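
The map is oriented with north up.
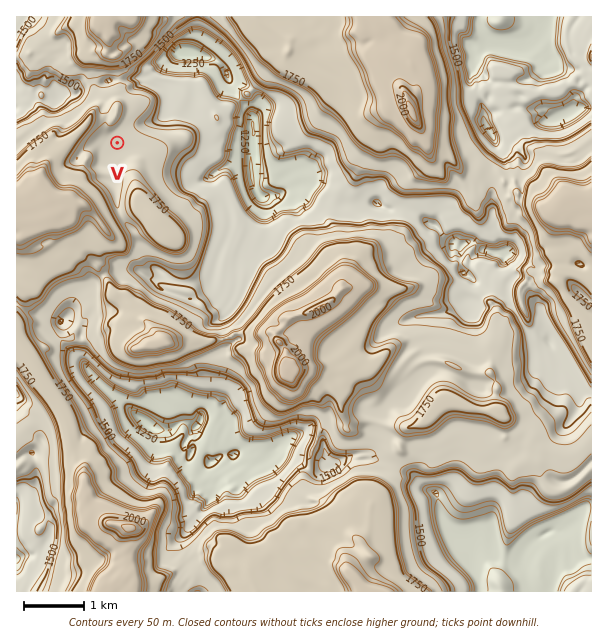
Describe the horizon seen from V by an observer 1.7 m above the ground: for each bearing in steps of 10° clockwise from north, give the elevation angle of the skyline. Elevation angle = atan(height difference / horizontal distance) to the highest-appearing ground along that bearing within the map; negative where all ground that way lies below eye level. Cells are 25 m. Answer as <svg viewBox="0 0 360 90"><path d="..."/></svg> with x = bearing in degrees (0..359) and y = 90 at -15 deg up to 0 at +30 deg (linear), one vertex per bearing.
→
<svg viewBox="0 0 360 90"><path d="M0 39l10 4 10 11 10 6 10 0 10-7 10 1 10-3 10-2 10 3 10 3 10 3 10-7 10-3 10 1 10-6 10-3 10 6 10 1 10-9 10-4 10-6 10 0 10 3 10 1 10 1 10 5 10-3 10-3 10-2 10-1 10 1 10 7 10 10 10-4 10-4"/></svg>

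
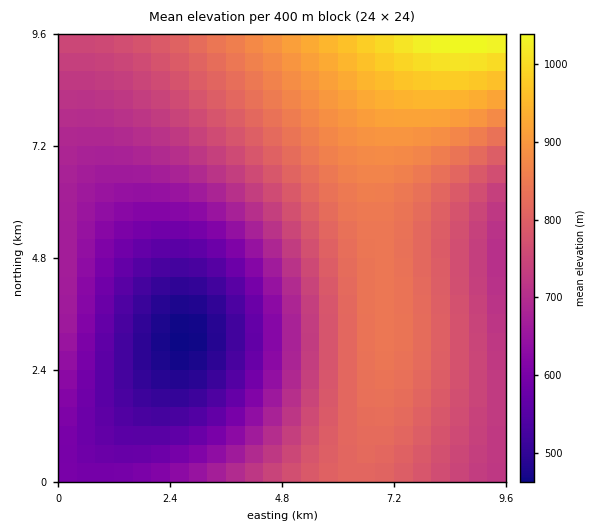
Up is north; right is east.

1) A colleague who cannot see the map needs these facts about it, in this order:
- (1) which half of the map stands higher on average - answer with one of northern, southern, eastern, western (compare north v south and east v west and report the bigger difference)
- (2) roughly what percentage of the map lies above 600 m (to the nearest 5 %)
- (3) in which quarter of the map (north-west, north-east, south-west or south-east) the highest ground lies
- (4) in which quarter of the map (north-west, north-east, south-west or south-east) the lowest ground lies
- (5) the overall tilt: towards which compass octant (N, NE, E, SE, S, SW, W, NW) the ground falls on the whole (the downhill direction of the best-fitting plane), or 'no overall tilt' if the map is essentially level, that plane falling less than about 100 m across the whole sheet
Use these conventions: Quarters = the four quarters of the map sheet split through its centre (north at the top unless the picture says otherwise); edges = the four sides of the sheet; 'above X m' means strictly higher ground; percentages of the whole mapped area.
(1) On average the eastern half of the map is the higher ground.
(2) Roughly 80 % of the ground is higher than 600 m.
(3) Look to the north-east quarter for the highest ground.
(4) The lowest point lies in the south-west quarter of the map.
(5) The general tilt is down to the south-west (the land rises towards the north-east).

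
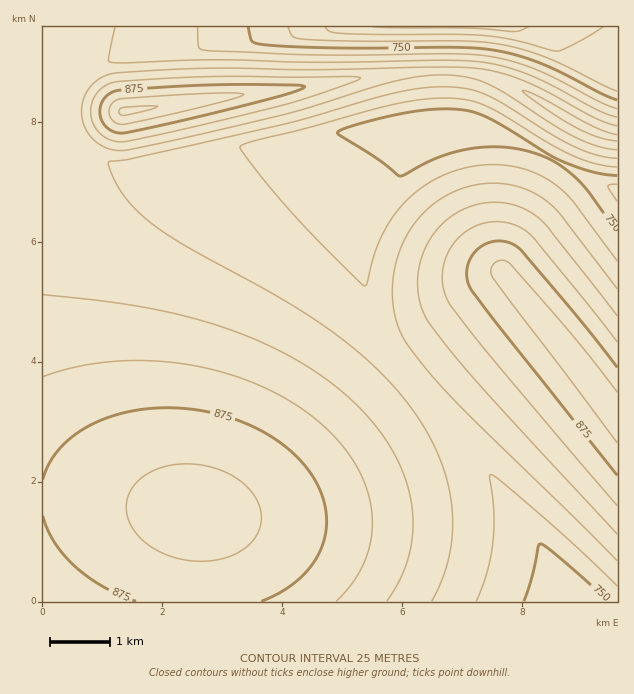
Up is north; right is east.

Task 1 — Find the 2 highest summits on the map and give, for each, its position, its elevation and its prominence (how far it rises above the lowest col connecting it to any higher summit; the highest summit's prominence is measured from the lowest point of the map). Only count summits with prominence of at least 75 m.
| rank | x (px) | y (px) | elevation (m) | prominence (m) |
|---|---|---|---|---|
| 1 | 125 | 111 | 931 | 265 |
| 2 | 196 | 513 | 908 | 103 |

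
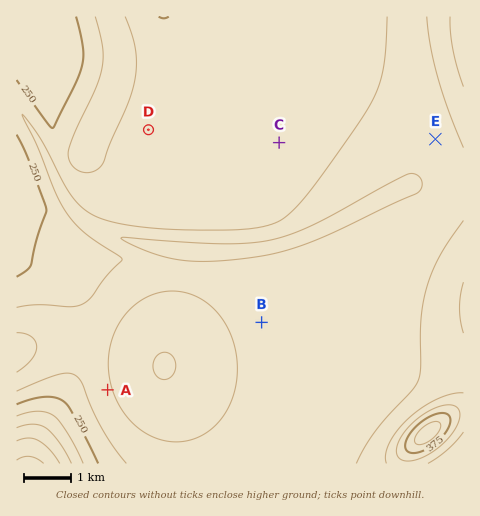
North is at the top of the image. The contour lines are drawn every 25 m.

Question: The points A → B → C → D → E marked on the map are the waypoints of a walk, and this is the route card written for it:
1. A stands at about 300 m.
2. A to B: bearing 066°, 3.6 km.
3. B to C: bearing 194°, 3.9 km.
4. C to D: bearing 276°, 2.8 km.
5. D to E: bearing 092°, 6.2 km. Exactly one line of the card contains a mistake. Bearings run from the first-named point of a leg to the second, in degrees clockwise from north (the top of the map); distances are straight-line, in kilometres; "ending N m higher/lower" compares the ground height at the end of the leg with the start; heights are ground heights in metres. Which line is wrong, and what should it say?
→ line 3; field bearing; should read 6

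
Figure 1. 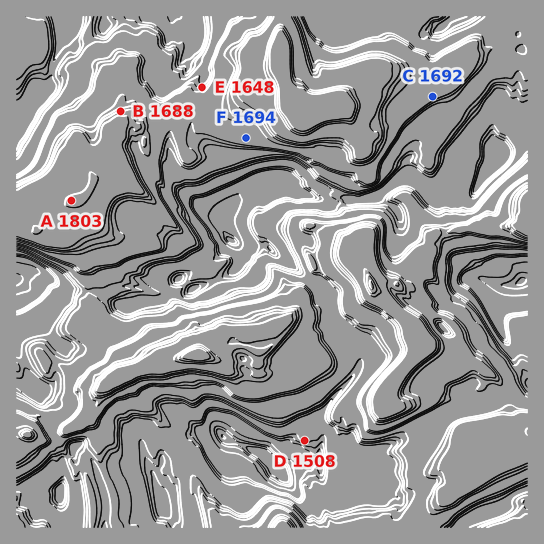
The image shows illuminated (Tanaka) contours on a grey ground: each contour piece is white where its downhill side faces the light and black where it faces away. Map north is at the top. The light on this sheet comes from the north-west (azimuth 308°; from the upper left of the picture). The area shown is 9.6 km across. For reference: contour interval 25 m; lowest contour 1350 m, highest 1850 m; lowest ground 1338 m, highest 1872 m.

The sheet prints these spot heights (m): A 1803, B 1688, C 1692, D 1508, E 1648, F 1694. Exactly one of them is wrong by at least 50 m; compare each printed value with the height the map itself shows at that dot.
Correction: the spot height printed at B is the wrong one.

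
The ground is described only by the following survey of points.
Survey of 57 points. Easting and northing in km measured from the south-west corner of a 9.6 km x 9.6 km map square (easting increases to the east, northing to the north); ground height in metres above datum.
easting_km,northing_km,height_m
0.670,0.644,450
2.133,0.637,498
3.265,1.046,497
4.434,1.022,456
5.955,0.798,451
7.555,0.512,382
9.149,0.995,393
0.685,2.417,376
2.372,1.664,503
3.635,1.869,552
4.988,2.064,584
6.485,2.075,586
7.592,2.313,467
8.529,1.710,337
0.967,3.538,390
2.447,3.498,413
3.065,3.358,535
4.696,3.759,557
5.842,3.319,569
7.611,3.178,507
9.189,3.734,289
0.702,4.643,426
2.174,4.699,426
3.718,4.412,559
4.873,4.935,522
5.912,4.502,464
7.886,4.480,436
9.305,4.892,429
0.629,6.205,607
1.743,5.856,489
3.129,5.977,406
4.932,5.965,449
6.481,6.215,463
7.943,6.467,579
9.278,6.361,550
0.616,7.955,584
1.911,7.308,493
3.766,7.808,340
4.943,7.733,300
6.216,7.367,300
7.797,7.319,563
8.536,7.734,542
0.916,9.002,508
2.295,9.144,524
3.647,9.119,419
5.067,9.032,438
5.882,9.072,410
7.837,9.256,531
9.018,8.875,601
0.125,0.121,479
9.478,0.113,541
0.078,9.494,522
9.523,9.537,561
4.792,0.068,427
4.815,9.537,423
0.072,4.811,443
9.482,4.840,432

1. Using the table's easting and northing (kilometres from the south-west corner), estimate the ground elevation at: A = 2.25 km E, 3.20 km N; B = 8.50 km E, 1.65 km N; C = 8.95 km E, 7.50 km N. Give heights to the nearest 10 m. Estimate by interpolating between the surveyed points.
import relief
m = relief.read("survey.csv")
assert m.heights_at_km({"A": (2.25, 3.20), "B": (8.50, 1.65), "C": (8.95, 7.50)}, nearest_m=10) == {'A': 410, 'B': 340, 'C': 570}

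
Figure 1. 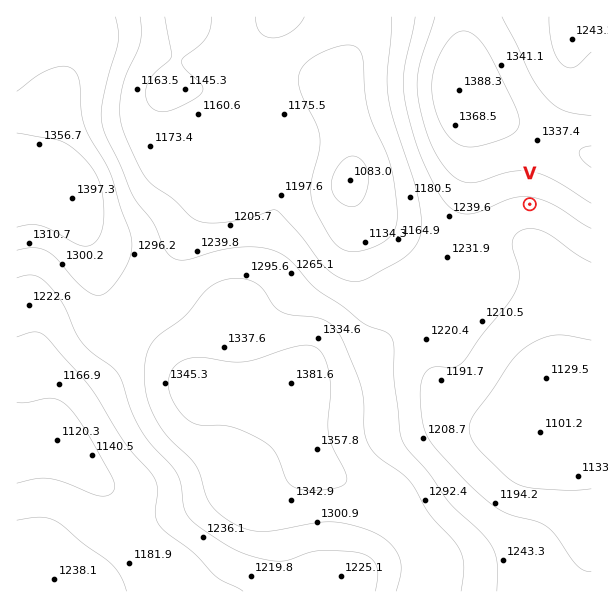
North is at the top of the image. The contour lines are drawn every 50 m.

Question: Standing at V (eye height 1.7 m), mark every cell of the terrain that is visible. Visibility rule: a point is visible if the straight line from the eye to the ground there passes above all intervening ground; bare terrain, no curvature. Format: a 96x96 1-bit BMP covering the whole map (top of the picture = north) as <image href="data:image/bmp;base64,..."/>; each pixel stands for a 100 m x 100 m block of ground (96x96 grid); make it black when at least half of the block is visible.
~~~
<image width="96" height="96" href="data:image/bmp;base64,Qk2+BAAAAAAAAD4AAAAoAAAAYAAAAGAAAAABAAEAAAAAAIAEAAATCwAAEwsAAAIAAAAAAAAA////AAAAAAAAAAAAAAAAAAAA//8AAAAAAAAAAAAA//8AAAAAAAAAAAAB//8AAAAAAAAAAAH///8AAAAAAAAAAAP///8AAAAAAAAAAAf///8AAAAAAAAAAAf///8AAAAAAAAAAA////8AAAAAAAAAAB////8AAAAAAAAAAB////8AAAAAAAAAAD////8AAAAAAAAAAH////8AAAAAAAAAAH////8AAAAAAAAAAP////8AAAAAAAAAAf////8AAAAAAAAAA/////8AAAAAAAAAD/////8AAAAAAAAAP/////8AAAAAAAAA//////8AAAAAAAAD//////8AAAAAAAAH//////8AAAAAAAAP//////8AAAAAAAAf//////8AAAAAAAAf//////8AAAAAAAAf///4D/8AAAAAAAAf//8AA/8AAAAAAAAf//gAAf8AAAAAAAAf//AAAf8AAAAAAAAf/+AAAP8AAAAAAAAf/+AAAD8AAAAAAAAf/8AAAD8AAAAAAAA//8AAAD8AAAAAAAA//4AAAD8AAAAAAAA//4AAAD8AAAAAAAB//4AAAH8AAAAAwAB//wAAAf8AAAAD8AD//wAAAf8AAAAD+AH//wAAAf8AAAAH/AH//wAAAf8AAAAD/gP//wAAAf4AAAAD/w///wAAAPwAAAAB/////wAAAPgAAAAA/////wAAAPgAAAAAf////wAAAPwAAAAAf////wAAAP4AAAAAP////gAAAP8AAAAAH///8AAAAP8AAAAAH///4AAcAP8AAAAAD///wAB/gf8AAAAAD///AAD///8AAAAAD//4AAH///8AAAAAD//gAAH///8AAAAAD/+AAAP///8AAAAAD/4AAAP///8AAAAAA/AAAAP///8AAAAAAAAAAAH///8AAAAAAAAAAAD///8AAAAAAAAAAAB///4AAAAAAAAAAAA///4AAAAAAAAAAAAf//4AAAAAAAAAAAAf//8AAAAAAAAAAAAP//8AAAAAAAAAAAAH//8AAAAAAAAAAAAH//8AAAAAAAAAAAAH//8AAAAAAAAAAAAH//8AAAAAAAAAAAAH//4AAAAAAAAAAAAH//4AAAAAAAAAAAAD//wAAAAAAAAAAAAD8HAAAAAAAAAAAAAB4AAAAAAAAAAAAAAAAAAAAAAAAAAAAAAAAAAAAAAAAAAAAAAAAAAAAAAAAAAAAAAAAAAAAAAAAAAAAAAAAAAAAAAAAAAAAAAAAAAAAAAAAAAAAAAAAAAAAAAAAAAAAAAAAAAAAAAAAAAAAAAAAAAAAAAAAAAAAAAAAAAAAAAAAAAAAAAAAAAAAAAAAAAAAAAAAAAAAAAAAAAAAAAAAAAAAAAAAAAAAAAAAAAAAAAAAAAAAAAAAAAAAAAAAAAAAAAAAAAAAAAAAAAAAAAAAAAAAAAAAAAAAAAAAAAAAAAAAAAAAAAAAAAAAAAAAAAAAAAAAAAAAAAAAAAAAAAAAAAAAAAAAAAAAAAAAAAAAAAAAAAAAAAAAAAAAAAAAAAAAAAAAAAAAAAAAAAAAAAAAAA="/>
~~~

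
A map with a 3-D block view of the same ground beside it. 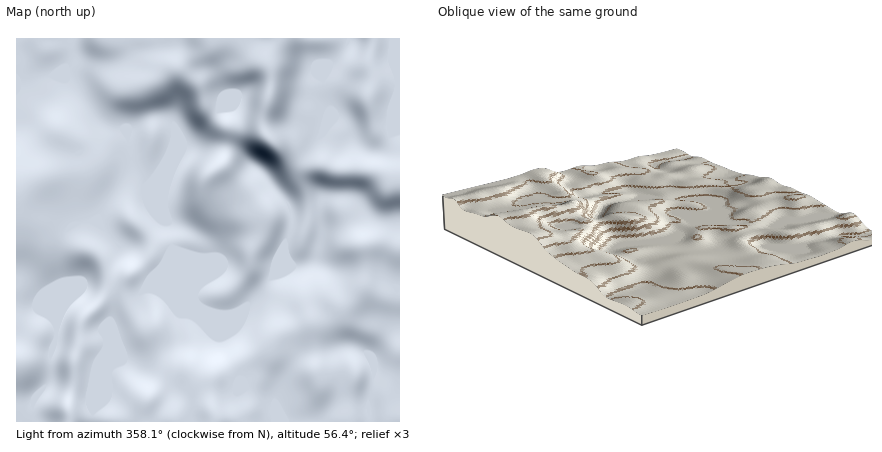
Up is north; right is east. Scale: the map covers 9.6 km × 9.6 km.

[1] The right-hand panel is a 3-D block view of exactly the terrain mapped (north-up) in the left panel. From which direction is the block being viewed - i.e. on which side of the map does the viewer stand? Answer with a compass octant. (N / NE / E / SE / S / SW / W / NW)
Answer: NW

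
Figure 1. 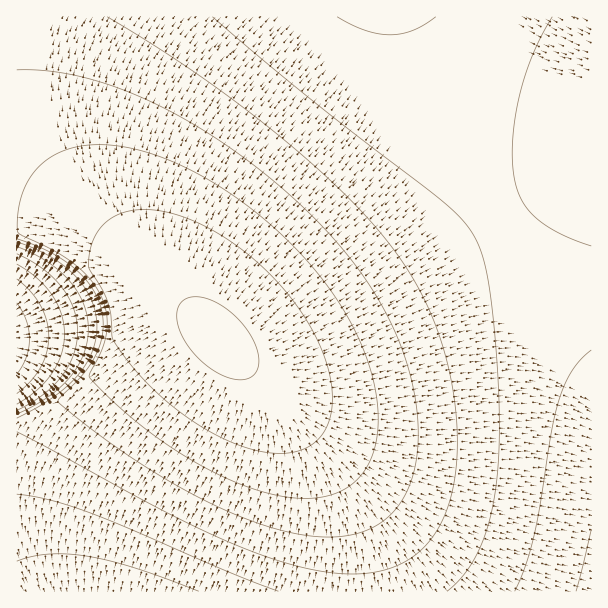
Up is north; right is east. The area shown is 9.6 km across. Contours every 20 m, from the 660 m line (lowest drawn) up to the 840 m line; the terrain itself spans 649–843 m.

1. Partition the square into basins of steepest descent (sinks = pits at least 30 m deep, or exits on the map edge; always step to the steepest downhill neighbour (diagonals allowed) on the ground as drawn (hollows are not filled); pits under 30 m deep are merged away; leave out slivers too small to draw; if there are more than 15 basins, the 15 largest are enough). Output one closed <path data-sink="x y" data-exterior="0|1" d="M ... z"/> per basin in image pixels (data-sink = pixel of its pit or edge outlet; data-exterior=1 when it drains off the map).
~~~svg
<path data-sink="591 591" data-exterior="1" d="M591 16l-575 1 0 208 31 3 33 7 19 7 30 17 41 31 83 84 47 52 32 48 17 35 7 22 6 30 3 31 227-1z"/><path data-sink="90 591" data-exterior="1" d="M197 324l-21 1-30 13-27 18-54 44-24 14-25 9 1 169 347-1-2-30-6-30-12-33-16-31-28-41-26-30-67-68z"/><path data-sink="17 339" data-exterior="1" d="M35 226l-19 1 1 195 24-8 24-14 54-44 27-18 21-10 15-4 23 2-46-44-45-32-34-15z"/>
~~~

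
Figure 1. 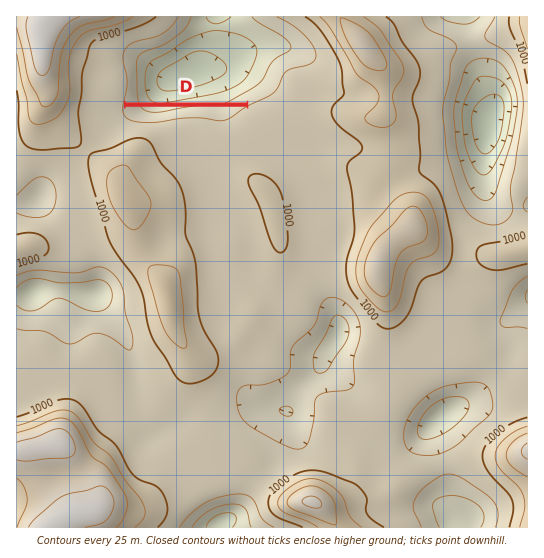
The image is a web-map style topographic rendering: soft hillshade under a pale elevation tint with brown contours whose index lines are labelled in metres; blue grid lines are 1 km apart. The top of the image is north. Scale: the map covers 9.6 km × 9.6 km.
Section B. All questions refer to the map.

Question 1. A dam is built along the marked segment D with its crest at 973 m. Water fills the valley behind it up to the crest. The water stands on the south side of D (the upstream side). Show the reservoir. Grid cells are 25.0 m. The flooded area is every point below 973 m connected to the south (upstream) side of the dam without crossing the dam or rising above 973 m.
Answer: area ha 45.9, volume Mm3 5.29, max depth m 37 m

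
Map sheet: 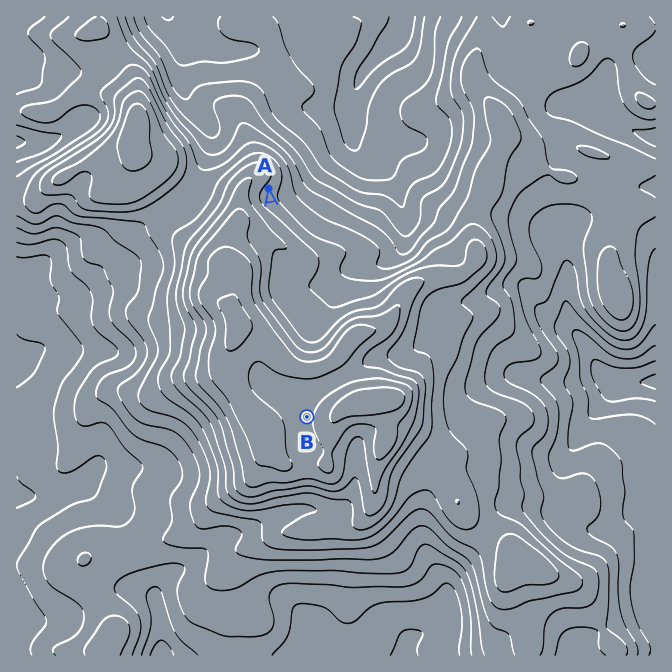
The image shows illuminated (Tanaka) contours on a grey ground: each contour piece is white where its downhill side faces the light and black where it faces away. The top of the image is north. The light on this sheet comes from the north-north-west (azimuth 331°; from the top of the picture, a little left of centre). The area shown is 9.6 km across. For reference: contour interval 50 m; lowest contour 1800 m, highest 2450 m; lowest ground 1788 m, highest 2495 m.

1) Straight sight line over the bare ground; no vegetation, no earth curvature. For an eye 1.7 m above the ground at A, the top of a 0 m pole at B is out of sight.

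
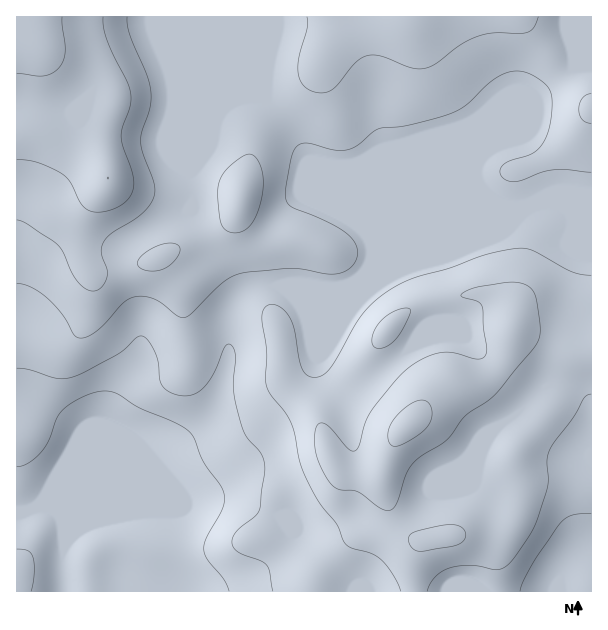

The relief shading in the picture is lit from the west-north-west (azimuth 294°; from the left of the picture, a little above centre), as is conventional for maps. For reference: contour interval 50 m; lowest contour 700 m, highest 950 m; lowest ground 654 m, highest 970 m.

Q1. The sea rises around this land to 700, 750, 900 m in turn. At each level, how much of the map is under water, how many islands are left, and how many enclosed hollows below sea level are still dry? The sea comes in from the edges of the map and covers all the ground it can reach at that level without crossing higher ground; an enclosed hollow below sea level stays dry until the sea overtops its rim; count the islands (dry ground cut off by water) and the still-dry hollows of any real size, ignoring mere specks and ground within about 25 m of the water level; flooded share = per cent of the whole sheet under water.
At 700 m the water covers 10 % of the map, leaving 0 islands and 0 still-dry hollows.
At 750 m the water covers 17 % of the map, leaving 0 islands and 0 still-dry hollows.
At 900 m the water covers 94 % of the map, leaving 0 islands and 0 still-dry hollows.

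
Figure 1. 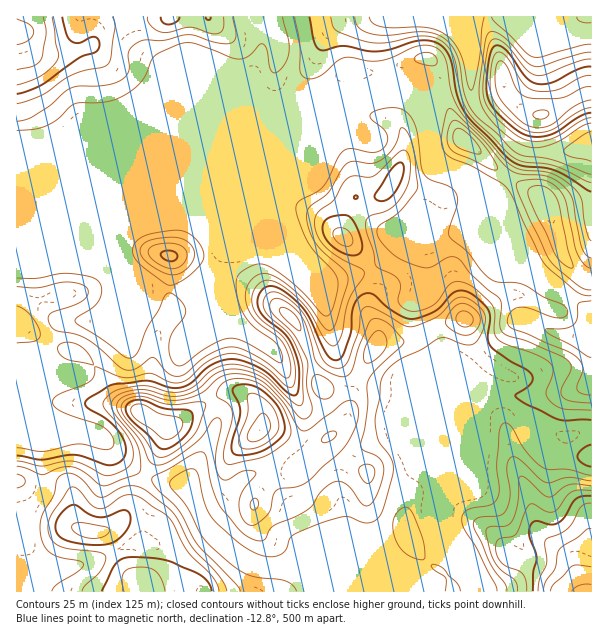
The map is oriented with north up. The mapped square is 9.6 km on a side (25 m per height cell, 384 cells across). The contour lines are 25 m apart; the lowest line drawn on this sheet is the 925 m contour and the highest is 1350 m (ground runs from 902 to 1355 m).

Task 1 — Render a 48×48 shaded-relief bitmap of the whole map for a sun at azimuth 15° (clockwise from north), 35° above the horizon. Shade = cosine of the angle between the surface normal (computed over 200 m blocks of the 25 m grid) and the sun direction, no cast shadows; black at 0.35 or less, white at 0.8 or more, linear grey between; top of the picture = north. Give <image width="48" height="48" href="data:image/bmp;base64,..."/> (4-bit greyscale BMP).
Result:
<image width="48" height="48" href="data:image/bmp;base64,Qk32BAAAAAAAAHYAAAAoAAAAMAAAADAAAAABAAQAAAAAAIAEAAATCwAAEwsAABAAAAAAAAAAAAAAABEREQAiIiIAMzMzAERERABVVVUAZmZmAHd3dwCIiIgAmZmZAKqqqgC7u7sAzMzMAN3d3QDu7u4A////AIiIiZh3iJiKu6mZmHd3d3d3d4h1NFaZmYiIiIiImZiby6mIiHd3d3d3eJh0JFeImYh2Zmeaqpmsyod3d3d3d3d3iZhSNXd4mYdkMzV5mYm8qHVWd3d3d3dnmIZEeHZ5mXdUREVnd4q6hlRXd3d3d3d4mHVHqXeamHdmeJmHeJuodURmZmZ3dneJh3Z6qXmqmHeJmruYiruXZVZmZmZmZniYh3iqmIqpiHeJmruqq8uHVneHdnd2VniIh4mZh4qpq3iIm7u7u6l2VnmHZWdmZniIiIiIdpqqzaqavLu7l2Z2VWeHZmZmZ3iIiId3Z6urzdzM3MupZDRWZURWd3ZniZiId3d3eLqqu8u7y6qGQyNFZjIleHZnmqmId3d3eamIiJiJmZhSE0NFd1Q0aId3iZiId3d3iZh3d3d3d2UQBGZmd3d2iqmHeIiIiHd3iYiIiHd3ZkIAWbuXZniau5iYiIh4iIh4iYiaqoh3dmVpzu7JZVet63aJmHd3eIiImImrvIeIiZm+///bhnrf+VaJmIh3d3iId3iZq3eIiJrO7t3Lqs7/xlmqh3d3d3d2Z4h3eHd3d4q8u7u7ze/+lHvKdlZ3d3dniZmIiXd3eJu6mZmbze7aQny5dlVWZ3Z5qqq7umeImrupiIiJvMuVApuoiHd2ZlVpu7zLuWeau7qIiHd4mZcwBLyXeZqpdURpu7uYeJmYiIiHiId3eHQAKtyXebzLqGeJmYZVeJl2ZmeHiIiId2MkruuHisu7upvLhmZ4hqmHd3eHd4iHd2V7/8l3mqmJmb3bl3mpUrqqqpiHdmZ3d3i+/JdniZiIiKzLqqqFM6qru6iHUyNXd4m9yXZFaJmYiJq6mZdCWYiJmYh2M0VniJmqh2MiWJqpmZqpiHU0m3d4h3d3eKqpmIiYd0ETaaqZmaqYd2RHq3d3d3d4rMy5iHiHdjNXmZiIiJmHd1Roqnd3d3d4mqqod3d3dVaamGZ3d4h3d0RpqXd3d3d3iIiHd3d3dnmphkVndnh3dUV5mXd3d3d3d3d3d3d3eKqYdlVmZ4iHdFeaqnd3d3d3d3d3d3d3iZqYmIZnmqh2VYrMy3d3d3d3d3d3d3d3eIiJqph5qpdTat7+3Hd3d3d3d3d3d3d3d3iJqqqZl1Mmvu7ty3d3d3d3d3d3d3d3d3eKqqqphSJs7KmZmWZnd3d3d3d3d3d3d3eJmIiphUjfxSEkZ0VWd3d3d3d3d3d3d3eIdmeZd578QAASNFVWZmZ3d3d3d3d3d3d3d3mpeL/VAUVUIVVWZVVmd3d3d3d3d3d3iZqoeM2BJpqoU0RVVVVWZ3d3d3d2d4d3eImIeLtjWLzKl0RFVVVmZ3d3d3dmeIh2d3d3aKplesy7qmVVVVZ3d3d3dmZneJmIiIh2aKp2nNy7u2Z3dmeIdmZmVFZ3eJmau6qYm8p3zcu7vGeJiHiHZURDNGd3iJmrvMzM3thp3amaq3iJmIh3ZDMyRoh3mYmau8ze/qd62oeIiIiZiJh3ZDMzWJh4mYiZq7ze64d6uHd3Zg=="/>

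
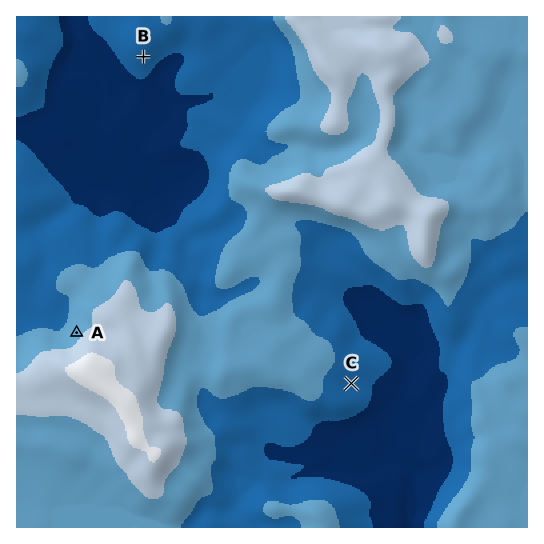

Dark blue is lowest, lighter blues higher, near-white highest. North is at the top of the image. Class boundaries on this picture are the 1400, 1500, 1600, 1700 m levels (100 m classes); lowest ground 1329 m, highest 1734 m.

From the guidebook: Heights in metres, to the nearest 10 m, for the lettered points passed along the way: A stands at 1560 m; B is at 1460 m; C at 1440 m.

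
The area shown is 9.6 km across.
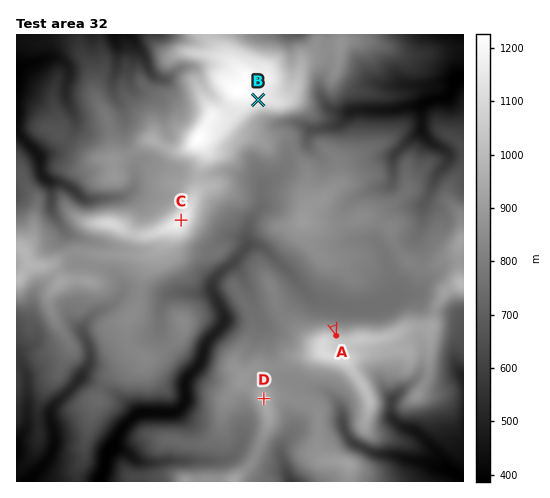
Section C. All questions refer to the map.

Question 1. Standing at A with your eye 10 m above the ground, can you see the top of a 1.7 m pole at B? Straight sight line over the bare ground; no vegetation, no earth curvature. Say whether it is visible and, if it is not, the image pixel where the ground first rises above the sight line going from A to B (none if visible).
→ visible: true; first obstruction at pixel None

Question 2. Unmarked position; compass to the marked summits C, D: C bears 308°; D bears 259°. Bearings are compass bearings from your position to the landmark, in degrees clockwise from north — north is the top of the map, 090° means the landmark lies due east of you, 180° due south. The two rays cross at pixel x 381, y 376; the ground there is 815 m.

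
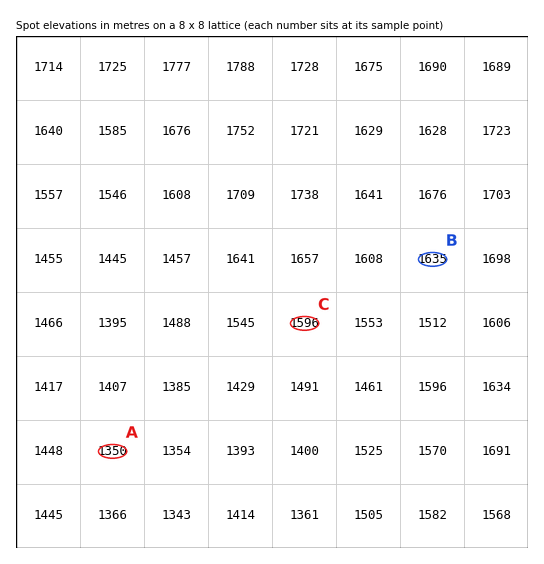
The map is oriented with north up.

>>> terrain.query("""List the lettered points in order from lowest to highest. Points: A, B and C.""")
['A', 'C', 'B']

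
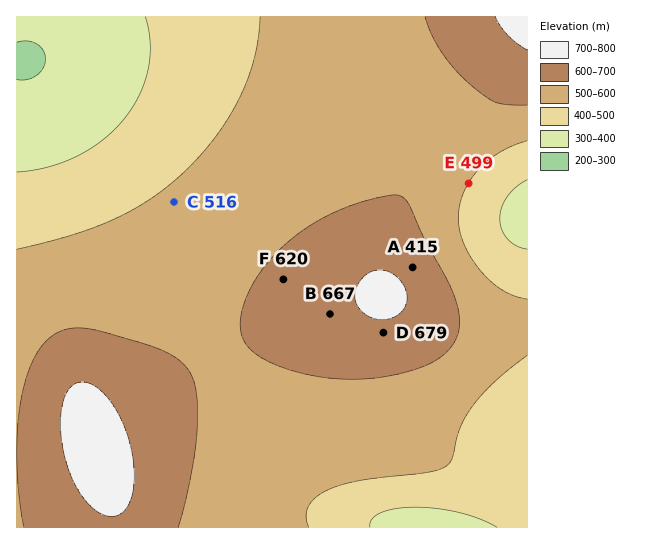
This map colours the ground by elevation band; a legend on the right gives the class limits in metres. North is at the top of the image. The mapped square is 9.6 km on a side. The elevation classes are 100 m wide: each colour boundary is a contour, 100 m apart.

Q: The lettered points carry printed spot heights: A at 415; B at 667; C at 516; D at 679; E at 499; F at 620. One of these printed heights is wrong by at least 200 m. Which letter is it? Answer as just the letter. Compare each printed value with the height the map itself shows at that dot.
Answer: A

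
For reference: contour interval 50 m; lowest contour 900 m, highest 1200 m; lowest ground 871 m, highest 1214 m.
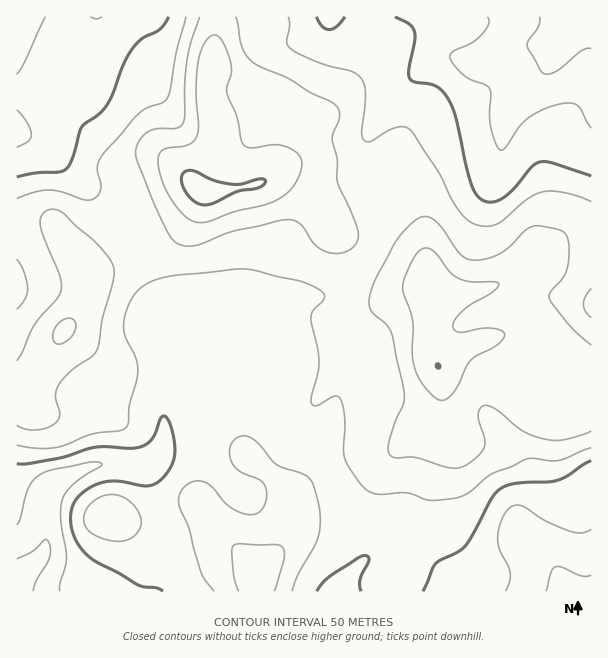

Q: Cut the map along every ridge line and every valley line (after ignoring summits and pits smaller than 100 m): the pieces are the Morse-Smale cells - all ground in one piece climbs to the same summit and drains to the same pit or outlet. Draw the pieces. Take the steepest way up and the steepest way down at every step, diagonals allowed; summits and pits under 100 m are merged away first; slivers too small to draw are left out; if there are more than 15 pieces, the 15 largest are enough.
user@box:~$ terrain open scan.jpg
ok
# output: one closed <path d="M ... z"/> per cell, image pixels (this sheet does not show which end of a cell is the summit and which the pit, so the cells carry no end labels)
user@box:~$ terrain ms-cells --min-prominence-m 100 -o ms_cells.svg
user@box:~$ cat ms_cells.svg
<path d="M276 176l-30 11-33 6-10-1-17 30-13 13-47 24-34 13-7 6 1 15-8 21-18 22-12 24-18 27-6 4-8 1 1 200 241-1 1-21 23-24 7-15 3-28 4-11 30-22-9-14-6-5-17-5-11-9-11-23-4-36-11-6-17-21 25-1-1-39 5-5 22-10 32 0 12-4 10-8 23-23 10-16-42-13-22-32-21-16z"/><path d="M591 16l-22 0-7 20-5 7-8 3-31 0-29 14-12 2-22-6-12 0-12 6-43 40-16 26-5 15 3 21 16 37-1 18-7 24 39 21 10 8 3 6 4 12 0 10-4 14-2 18 4 19 6 14 36-22 17-3 8 8 15 30 18 15 7 11 13 5 29 3 11-1z"/><path d="M216 16l-200 1 1 374 7 0 6-4 18-27 12-24 18-22 8-21-1-15 7-6 34-13 42-21 18-16 8-13 8-15-6-8 0-7 20-39 0-18-6-18-2-21 6-24z"/><path d="M491 340l-17 3-19 11-17 12 2 6 2 41 4 12 0 3-15 8-24 6-18 10-44 8-15 8-2 5 10 18 8 24 15 27 4 18 6-4 16-4 29 0 21 13 25 27 129 0 1-179-40-4-13-5-7-11-18-15-15-30z"/><path d="M567 16l-349 0-4 23 0 20-6 24 2 21 6 18 0 18-10 21-8 13-2 12 8 7 9 0 45-9 15-8 9 2 32 22 22 32 41 12 8-25 1-18-12-24-4-13-3-21 5-15 16-26 28-28 15-12 12-6 12 0 22 6 12-2 29-14 36-2 5-3 7-14z"/><path d="M378 244l-10 17-23 23-10 8-12 4-32 0-22 10-5 5 1 39-25 1 17 21 11 6 4 36 11 23 11 9 17 5 6 5 10 14 18-10 44-8 18-10 24-6 15-8-4-15-2-41-8-21-4-19 6-42-7-18-5-6z"/><path d="M327 470l-13 8-18 14-4 11-3 28-7 15-24 27 0 19 204-1-25-26-21-13-29 0-16 4-6 4-4-18-15-27-8-24z"/>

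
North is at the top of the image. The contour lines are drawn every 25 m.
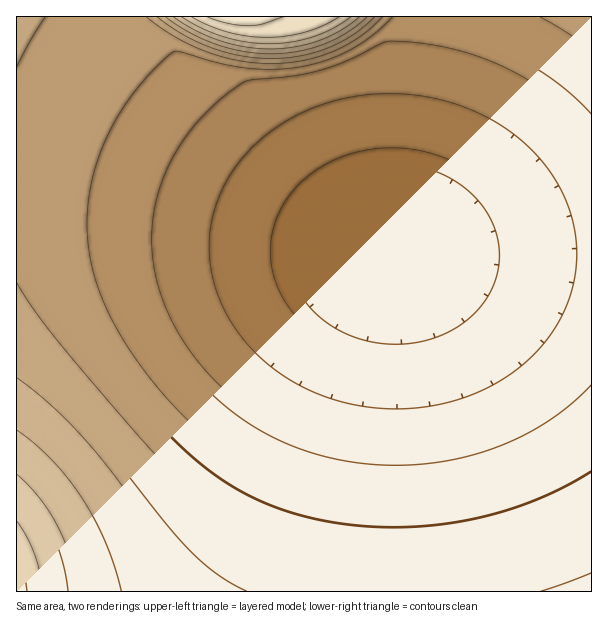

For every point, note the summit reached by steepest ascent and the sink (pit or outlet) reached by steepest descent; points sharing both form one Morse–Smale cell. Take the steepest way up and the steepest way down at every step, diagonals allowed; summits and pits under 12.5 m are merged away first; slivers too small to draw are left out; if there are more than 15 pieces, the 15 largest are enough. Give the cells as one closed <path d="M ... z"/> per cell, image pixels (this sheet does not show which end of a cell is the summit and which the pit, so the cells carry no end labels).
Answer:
<path d="M132 16l-116 1 0 574 575 1 1-338-202 0-25-12-39-26-57-50-57-56-56-62-18-21z"/><path d="M591 16l-182 1-11 150-3 87 197-2z"/><path d="M408 16l-274 0-1 4 11 15 68 75 76 74 65 51 33 18 7 1 3-9 7-150 6-65z"/>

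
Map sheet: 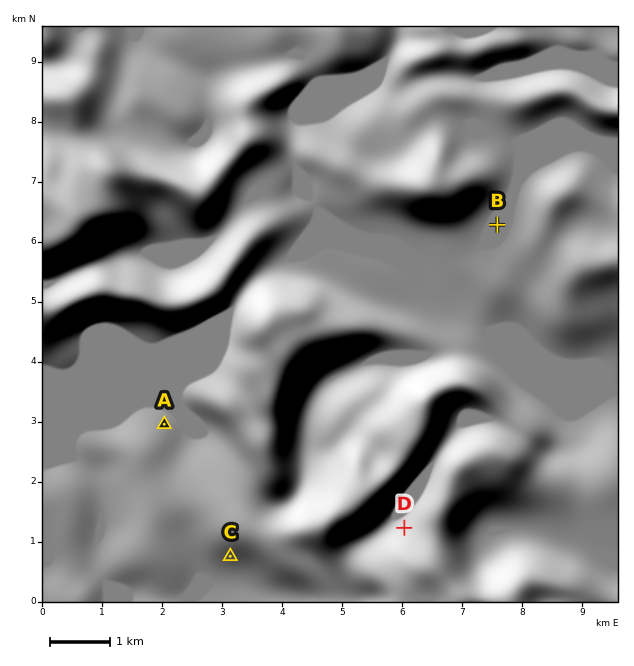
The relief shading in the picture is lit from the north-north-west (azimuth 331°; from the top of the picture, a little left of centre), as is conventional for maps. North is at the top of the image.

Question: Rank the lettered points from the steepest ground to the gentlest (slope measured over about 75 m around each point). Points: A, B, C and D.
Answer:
D C A B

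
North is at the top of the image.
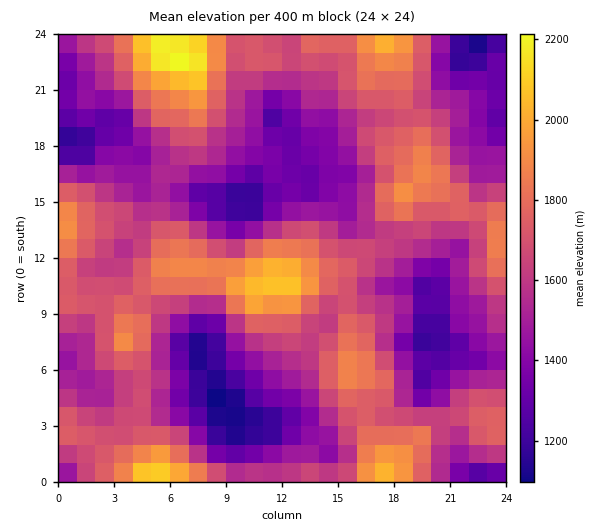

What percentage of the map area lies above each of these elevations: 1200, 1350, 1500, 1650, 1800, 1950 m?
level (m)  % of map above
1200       96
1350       85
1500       65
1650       42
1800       17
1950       5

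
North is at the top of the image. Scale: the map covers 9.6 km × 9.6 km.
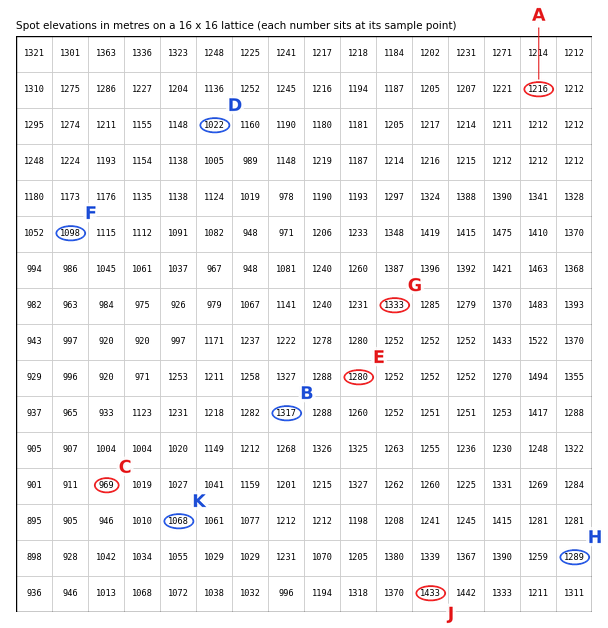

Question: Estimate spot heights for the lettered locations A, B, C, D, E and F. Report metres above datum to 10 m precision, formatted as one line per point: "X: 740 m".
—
A: 1220 m
B: 1320 m
C: 970 m
D: 1020 m
E: 1280 m
F: 1100 m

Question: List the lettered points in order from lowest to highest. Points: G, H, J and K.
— K H G J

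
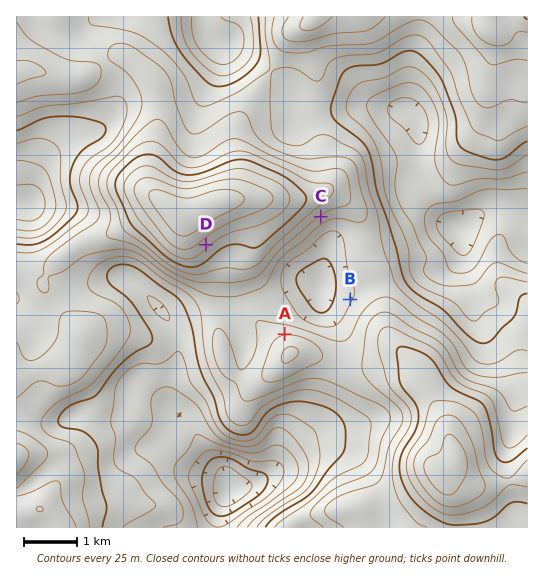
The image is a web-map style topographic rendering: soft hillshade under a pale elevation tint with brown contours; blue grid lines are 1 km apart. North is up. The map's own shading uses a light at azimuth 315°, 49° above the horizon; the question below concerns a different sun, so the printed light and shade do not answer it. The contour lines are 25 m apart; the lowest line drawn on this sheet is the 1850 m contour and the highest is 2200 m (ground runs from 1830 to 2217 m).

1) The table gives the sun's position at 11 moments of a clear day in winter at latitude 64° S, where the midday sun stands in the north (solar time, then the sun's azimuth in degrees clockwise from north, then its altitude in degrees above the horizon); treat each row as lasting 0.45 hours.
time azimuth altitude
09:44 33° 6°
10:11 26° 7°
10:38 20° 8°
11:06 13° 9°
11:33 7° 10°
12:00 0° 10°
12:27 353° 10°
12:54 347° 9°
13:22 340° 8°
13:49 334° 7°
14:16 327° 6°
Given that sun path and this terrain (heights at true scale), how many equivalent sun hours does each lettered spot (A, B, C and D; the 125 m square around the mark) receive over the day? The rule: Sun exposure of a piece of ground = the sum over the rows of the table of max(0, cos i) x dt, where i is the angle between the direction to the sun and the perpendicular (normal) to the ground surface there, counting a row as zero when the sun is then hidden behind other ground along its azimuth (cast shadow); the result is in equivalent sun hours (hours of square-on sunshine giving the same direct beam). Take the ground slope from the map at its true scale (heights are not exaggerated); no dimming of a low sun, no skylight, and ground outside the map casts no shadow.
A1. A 1.3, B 0.8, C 0.1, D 0.2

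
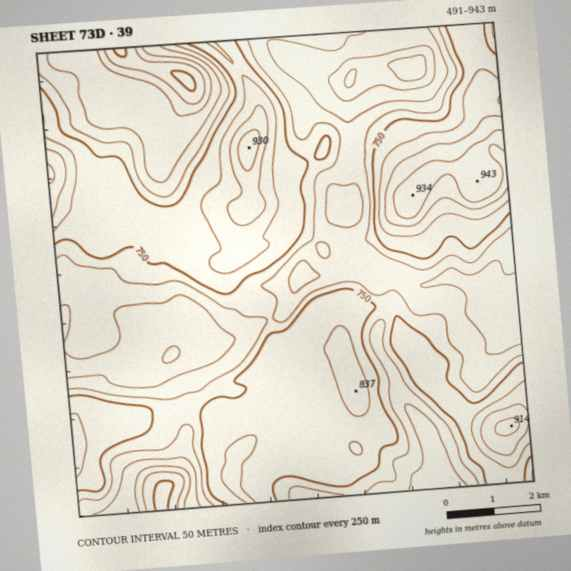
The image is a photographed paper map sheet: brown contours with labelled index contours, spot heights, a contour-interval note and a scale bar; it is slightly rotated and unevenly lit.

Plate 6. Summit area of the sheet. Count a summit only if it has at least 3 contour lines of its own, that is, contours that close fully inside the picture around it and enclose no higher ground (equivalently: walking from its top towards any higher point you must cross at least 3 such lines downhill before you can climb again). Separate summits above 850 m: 1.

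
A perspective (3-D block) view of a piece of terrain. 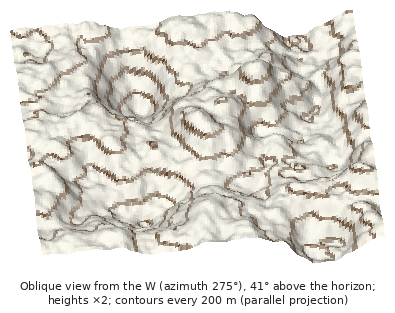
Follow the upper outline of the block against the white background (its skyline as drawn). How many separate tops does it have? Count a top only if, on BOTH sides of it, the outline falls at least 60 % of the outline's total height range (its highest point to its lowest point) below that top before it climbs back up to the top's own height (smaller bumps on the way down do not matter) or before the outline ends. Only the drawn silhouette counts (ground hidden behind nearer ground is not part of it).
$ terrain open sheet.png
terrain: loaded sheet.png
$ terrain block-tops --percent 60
0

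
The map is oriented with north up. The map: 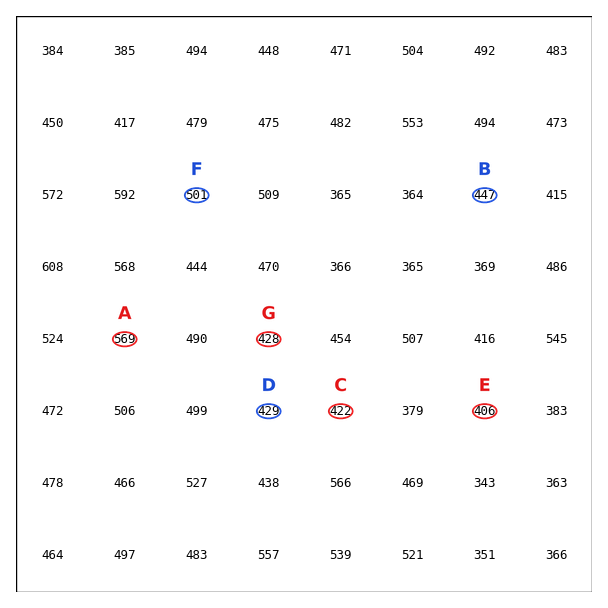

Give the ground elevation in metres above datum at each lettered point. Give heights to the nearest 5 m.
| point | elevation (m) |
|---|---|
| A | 570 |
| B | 445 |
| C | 420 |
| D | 430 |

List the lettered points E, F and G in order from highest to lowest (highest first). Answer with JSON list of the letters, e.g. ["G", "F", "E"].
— ["F", "G", "E"]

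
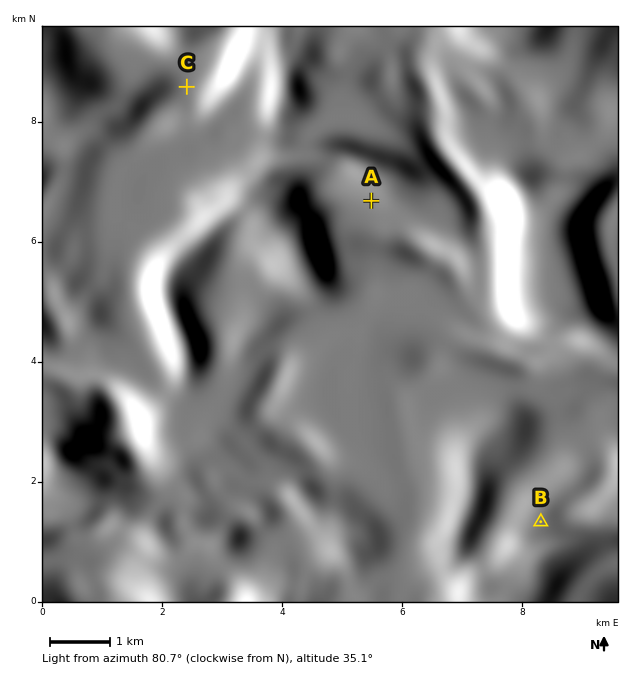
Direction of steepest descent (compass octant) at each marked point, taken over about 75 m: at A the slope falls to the N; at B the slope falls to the S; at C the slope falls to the S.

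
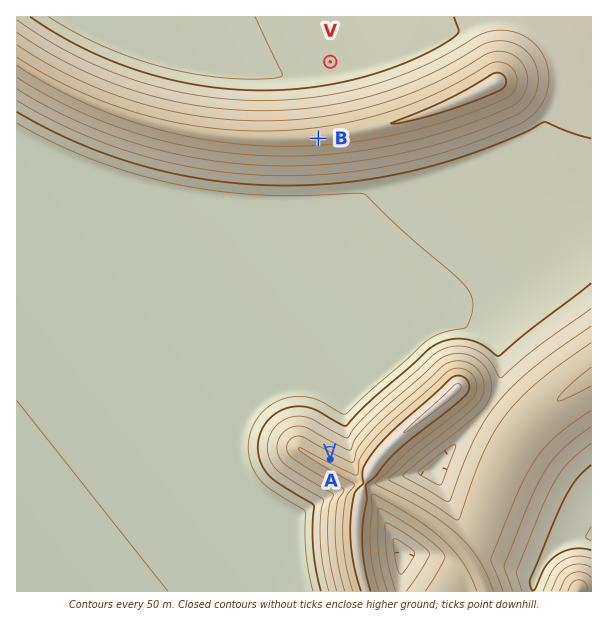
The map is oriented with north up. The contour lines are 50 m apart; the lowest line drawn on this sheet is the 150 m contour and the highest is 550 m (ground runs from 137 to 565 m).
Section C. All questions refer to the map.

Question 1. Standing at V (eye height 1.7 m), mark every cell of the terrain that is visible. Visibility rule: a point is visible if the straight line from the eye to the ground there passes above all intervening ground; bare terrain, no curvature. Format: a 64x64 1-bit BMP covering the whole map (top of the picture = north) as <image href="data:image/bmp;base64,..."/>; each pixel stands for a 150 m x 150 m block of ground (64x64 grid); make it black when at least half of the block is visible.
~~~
<image width="64" height="64" href="data:image/bmp;base64,Qk0+AgAAAAAAAD4AAAAoAAAAQAAAAEAAAAABAAEAAAAAAAACAAATCwAAEwsAAAIAAAAAAAAA////AAAAAAAAAAAAAAAAAAAAAAAAAAAAAAAAAAAAAAAAAAAAAAAAAAAAAAAAAAAAAAAAAAAAAAAAAAAAAAAAAAAAAAAAAAAAAAAAAAAAAAAAAAAAAAAAAAAAAAAAAAAAAAAAAAAAAAAAAAAAAAAAAAAAAAAAAAAAAAAAAAAAAAAAAAAAAAAAAAAAAAAAAAAAAAAAAAAAAAAAAAAAAAAAAAAAAAAAAAAAAAAAAAAAAAAAAAAAAAAAAAAAAAAAAAAAAAAAAAAAAAAAAAAAAAAAAAAAAAAAAAAAAAAAAAAAAAAAAAAAAAAAAAAAAAAAAAAAAAAAAAAAAAAAAAAAAAAAAAAAAAAAAAAAAAAAAAAAAAAAAAAAAAAAAAAAAAAAAAAAAAAAAAAAAAAAAAAAAAAAAAAAAAAAAAAAAAAAAAAAAAAAAAAAAAAAAAAAAAAAAAAAAAAAAAAAAAAAAAAAAAAAAAAAAAAAAAAAAAAAAAAAAAAAAAAAAAAAAAAAAAAAAAAAAAAAAAAAAAAAAAAAAAAAAAAAAAAAAAAAAAAAAAAAAAAAAB///AAAAAAD////4AAAAB/////8AAAAf/////+AAAP//////+AAD///////+AAf///////4AH////////gA////////+AD////////4AP////////AA////////8AD////////4AA=="/>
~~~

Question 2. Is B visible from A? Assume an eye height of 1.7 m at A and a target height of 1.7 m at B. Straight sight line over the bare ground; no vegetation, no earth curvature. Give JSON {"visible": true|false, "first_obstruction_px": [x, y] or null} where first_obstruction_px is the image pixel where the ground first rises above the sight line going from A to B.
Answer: {"visible": true, "first_obstruction_px": null}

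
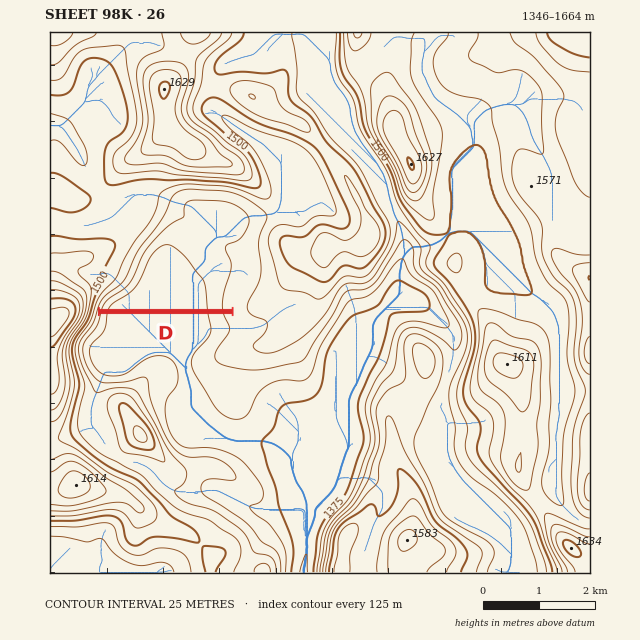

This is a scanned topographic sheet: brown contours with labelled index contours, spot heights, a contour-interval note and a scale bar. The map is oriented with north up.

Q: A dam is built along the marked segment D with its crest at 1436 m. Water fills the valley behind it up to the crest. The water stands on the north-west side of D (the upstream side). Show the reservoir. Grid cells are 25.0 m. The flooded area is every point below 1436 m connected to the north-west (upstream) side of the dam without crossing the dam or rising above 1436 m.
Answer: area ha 373.6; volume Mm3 85.23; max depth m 40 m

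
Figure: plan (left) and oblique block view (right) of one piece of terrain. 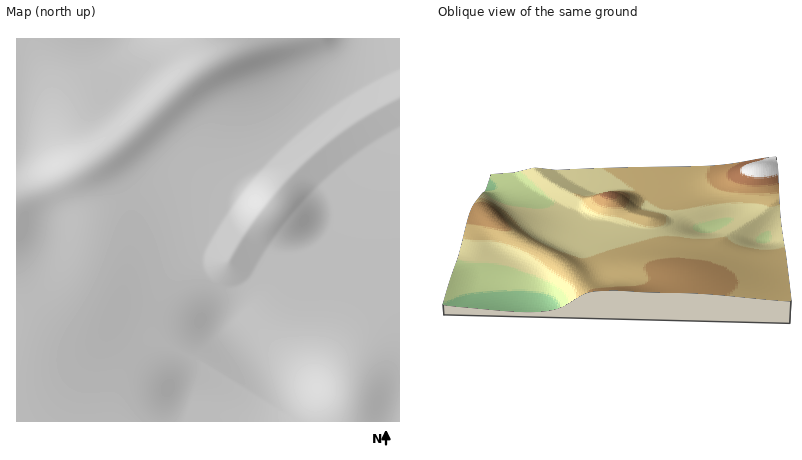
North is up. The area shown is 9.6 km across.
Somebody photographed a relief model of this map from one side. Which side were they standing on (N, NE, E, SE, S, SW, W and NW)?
W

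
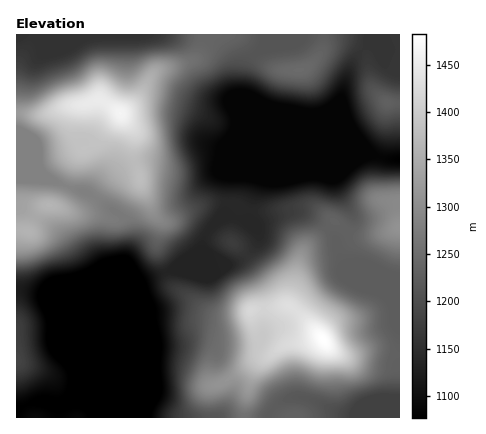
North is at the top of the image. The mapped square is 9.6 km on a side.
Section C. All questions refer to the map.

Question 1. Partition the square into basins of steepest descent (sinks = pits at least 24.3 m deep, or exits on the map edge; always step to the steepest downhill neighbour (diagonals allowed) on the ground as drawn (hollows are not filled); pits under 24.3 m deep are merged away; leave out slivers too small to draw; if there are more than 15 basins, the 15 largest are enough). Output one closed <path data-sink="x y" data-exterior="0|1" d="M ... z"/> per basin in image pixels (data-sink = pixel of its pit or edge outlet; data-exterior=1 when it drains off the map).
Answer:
<path data-sink="16 410" data-exterior="1" d="M100 100l-36 7-22 8-26-1 0 304 228 0 6-36 7-16 29-21 36-7-33-32 0-6 14-48 31-30-12-10-12-5-58 4-24-8-24 1-34 17-10-1-7-8-12-26-8-32 1-20-2-6-12-16z"/><path data-sink="400 160" data-exterior="1" d="M232 34l-28 0-5 20-5 6-38 11-6 7-12 20-17 16 13 20 0 26 6 16 1 10 12 26 9 9 8 0 16-9 24-9 18 0 24 8 58-4 12 5 32 24 16 0 28-8 2-124-12-1-14-13-4-8-2-22-4-10-12-7-16-2-8 2-12 17-12 9-26 1-12-6-22-24z"/><path data-sink="400 418" data-exterior="1" d="M334 221l-31 31-14 48 0 6 33 32-36 7-29 21-10 28-3 24 156 0 0-190-30 8-16 0z"/><path data-sink="16 34" data-exterior="1" d="M204 34l-188 0 0 78 26 3 22-8 36-7 22 13 16-15 12-20 6-7 38-11 7-12z"/>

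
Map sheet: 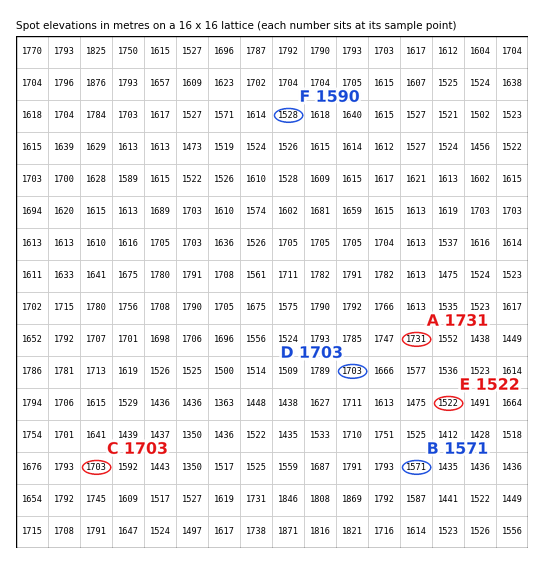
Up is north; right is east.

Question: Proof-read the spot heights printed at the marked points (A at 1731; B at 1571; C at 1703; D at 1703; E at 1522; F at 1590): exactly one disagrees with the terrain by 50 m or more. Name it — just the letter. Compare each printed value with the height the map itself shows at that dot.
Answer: F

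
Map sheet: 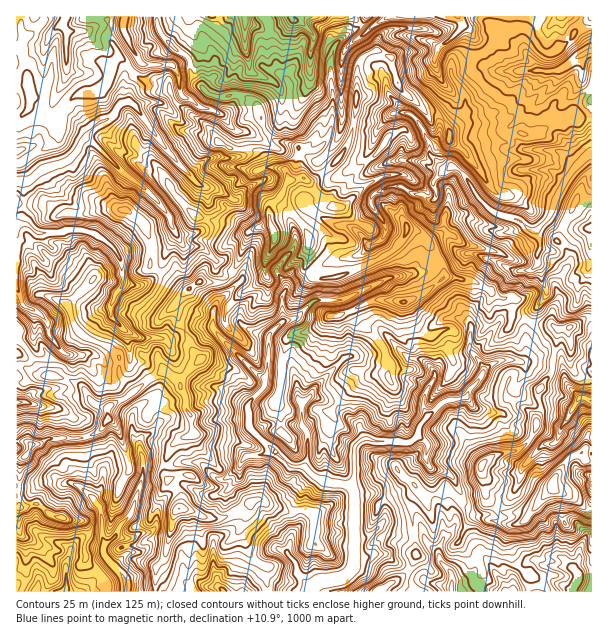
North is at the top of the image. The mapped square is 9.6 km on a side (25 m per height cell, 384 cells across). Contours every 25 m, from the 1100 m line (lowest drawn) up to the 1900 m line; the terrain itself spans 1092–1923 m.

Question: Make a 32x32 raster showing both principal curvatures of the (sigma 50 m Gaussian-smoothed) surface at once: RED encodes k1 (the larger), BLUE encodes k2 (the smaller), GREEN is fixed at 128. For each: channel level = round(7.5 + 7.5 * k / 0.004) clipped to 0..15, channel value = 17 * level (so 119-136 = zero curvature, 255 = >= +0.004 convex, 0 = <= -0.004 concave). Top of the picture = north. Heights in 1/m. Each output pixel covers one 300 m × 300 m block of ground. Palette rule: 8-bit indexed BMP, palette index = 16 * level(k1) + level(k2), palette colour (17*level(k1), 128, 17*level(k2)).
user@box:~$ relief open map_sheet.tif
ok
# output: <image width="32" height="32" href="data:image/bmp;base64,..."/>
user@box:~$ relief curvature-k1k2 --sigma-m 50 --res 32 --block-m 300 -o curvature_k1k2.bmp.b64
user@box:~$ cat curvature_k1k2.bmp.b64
<image width="32" height="32" href="data:image/bmp;base64,Qk02CAAAAAAAADYEAAAoAAAAIAAAACAAAAABAAgAAAAAAAAEAAATCwAAEwsAAAABAAAAAAAAAIAAABGAAAAigAAAM4AAAESAAABVgAAAZoAAAHeAAACIgAAAmYAAAKqAAAC7gAAAzIAAAN2AAADugAAA/4AAAACAEQARgBEAIoARADOAEQBEgBEAVYARAGaAEQB3gBEAiIARAJmAEQCqgBEAu4ARAMyAEQDdgBEA7oARAP+AEQAAgCIAEYAiACKAIgAzgCIARIAiAFWAIgBmgCIAd4AiAIiAIgCZgCIAqoAiALuAIgDMgCIA3YAiAO6AIgD/gCIAAIAzABGAMwAigDMAM4AzAESAMwBVgDMAZoAzAHeAMwCIgDMAmYAzAKqAMwC7gDMAzIAzAN2AMwDugDMA/4AzAACARAARgEQAIoBEADOARABEgEQAVYBEAGaARAB3gEQAiIBEAJmARACqgEQAu4BEAMyARADdgEQA7oBEAP+ARAAAgFUAEYBVACKAVQAzgFUARIBVAFWAVQBmgFUAd4BVAIiAVQCZgFUAqoBVALuAVQDMgFUA3YBVAO6AVQD/gFUAAIBmABGAZgAigGYAM4BmAESAZgBVgGYAZoBmAHeAZgCIgGYAmYBmAKqAZgC7gGYAzIBmAN2AZgDugGYA/4BmAACAdwARgHcAIoB3ADOAdwBEgHcAVYB3AGaAdwB3gHcAiIB3AJmAdwCqgHcAu4B3AMyAdwDdgHcA7oB3AP+AdwAAgIgAEYCIACKAiAAzgIgARICIAFWAiABmgIgAd4CIAIiAiACZgIgAqoCIALuAiADMgIgA3YCIAO6AiAD/gIgAAICZABGAmQAigJkAM4CZAESAmQBVgJkAZoCZAHeAmQCIgJkAmYCZAKqAmQC7gJkAzICZAN2AmQDugJkA/4CZAACAqgARgKoAIoCqADOAqgBEgKoAVYCqAGaAqgB3gKoAiICqAJmAqgCqgKoAu4CqAMyAqgDdgKoA7oCqAP+AqgAAgLsAEYC7ACKAuwAzgLsARIC7AFWAuwBmgLsAd4C7AIiAuwCZgLsAqoC7ALuAuwDMgLsA3YC7AO6AuwD/gLsAAIDMABGAzAAigMwAM4DMAESAzABVgMwAZoDMAHeAzACIgMwAmYDMAKqAzAC7gMwAzIDMAN2AzADugMwA/4DMAACA3QARgN0AIoDdADOA3QBEgN0AVYDdAGaA3QB3gN0AiIDdAJmA3QCqgN0Au4DdAMyA3QDdgN0A7oDdAP+A3QAAgO4AEYDuACKA7gAzgO4ARIDuAFWA7gBmgO4Ad4DuAIiA7gCZgO4AqoDuALuA7gDMgO4A3YDuAO6A7gD/gO4AAID/ABGA/wAigP8AM4D/AESA/wBVgP8AZoD/AHeA/wCIgP8AmYD/AKqA/wC7gP8AzID/AN2A/wDugP8A/4D/ALekoqamtXPXhpaSgoW2pZSFg4PF57aUtZKnpHO4x6SjppWhyMWAtte2lbWkl8bZkKTFk4SltLeilKeUpqWUg6S2ppO0ktSylOaEtLanpHCi6MaDpaSntaHYdYallYSVotWCttWxwNOi93Slk6eXlnHWlYSzg6aktaSUtujIo+WR5/X4tqD3gMXW19bGt6e3xdjHhLW0p6aVlba1leekk+bUpoSigfiAprSko5KmyaeVlaSTg6WWx7akpqdzlufXw9SEk5WkpuSjx9eztJG3pqOChKKml+e1kYLYppSkxsag94R0hYWE04LGg7WmgKKQ08PmkdbXx7C3p8fo5ZCT5vj49fb21cORpLjHx5bFsMb3oMejkJCQoJWmlYWE9aGB97eVhHK09pKmdNakpYO0xqC1uKOT2MSQtsmUlYTXx4DogKKUp9X2o5WF1qWWcrPYkbO1ppWnx6DQoKGmpqS2s6C2pbXHhHTHtZbGhJXGsOajo6aXl7i2ofPIkKempueQ16e3t6WVpnSmtra4tsLQ5ISXo7aVuLXDkNijkbR0xrOmxMWQk7TItMaDt8iSwsXChZeWdIXFkpWmtZHHlYaVxYTWsLXYppOAtITFgtLUk6DWxpeWtoOXprbIsqPHhbf3tJBwxaaUoLin15aT5IO3spCz+PamhbeWhIOFprWi1oLEsPjGxqeAloaX6IWR5cWw5ZCAgMDm2OeWdKXn1+egx5OypYWH2cLEs5al9+WS9tCj59jopICRhdfV2KaAkbS1hLSzlrfIgJXHpYS0gsPkweK2hZPk96aWx3Kiwfazk7eVpaOjxYCClceUkaS35oD4kOimyKCg16a21takpZW0t5WExcOxlKfHyYC3tJW24+fCloOj96D3ttKVtLShopHWhLa3p6a32MiCoeeUtWDXxoWFyOeA9+eSsdaSoMbXg7WnhJaGp5a1kJH4lHGBssDDtsaElfOgoPLQ14D3p7iWgsa2c4R1x5DE17aAxefm9/XGlMWUsvDzsoCQ9peUpKWVpKS2poOyxMbGgJe00sKlgtW2otaj56HTsuWnh6Wjk5V1mIa4dKSW2IC2tte2gqS0hMa05ITU96Dj14aHlri3ppWnh6eWhYHEtMTlsYC22ISDp9bhloCQ4daVl5eHhoeXp5aHlae4lIO05aDl99bIk6WD9OLHs/XnhbSWh5eWlaa1qJaUlpa2tbbVw8eTlIKkt3D1wKai5nSQ1oaGhJWUpqOnlaOnl6eioZD1hZajxpbIgPaw19bGlJDYlpaWk8aSo6eDw6eWx4Ck94WXl4G3lseQ+LCz1aKwoLOkl5elpteUp7eStaW0lNeWhpengsXGcMC1xNDQ8PTlorWol5iVhcY="/>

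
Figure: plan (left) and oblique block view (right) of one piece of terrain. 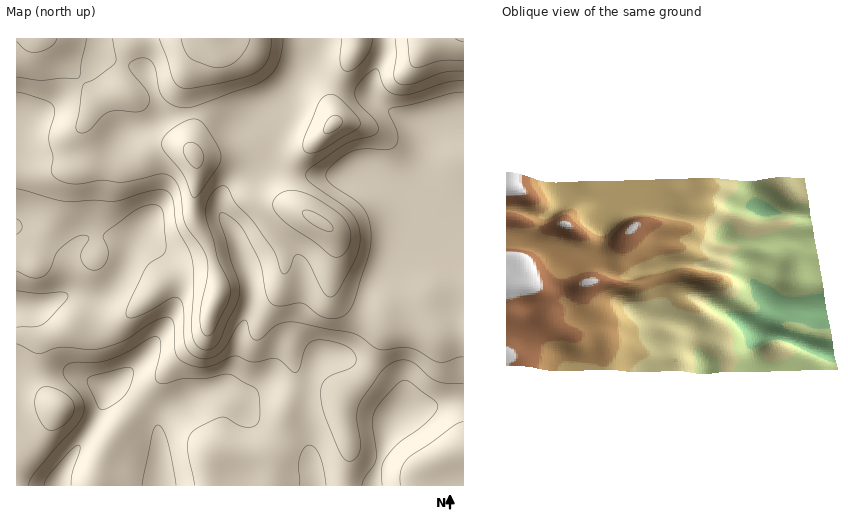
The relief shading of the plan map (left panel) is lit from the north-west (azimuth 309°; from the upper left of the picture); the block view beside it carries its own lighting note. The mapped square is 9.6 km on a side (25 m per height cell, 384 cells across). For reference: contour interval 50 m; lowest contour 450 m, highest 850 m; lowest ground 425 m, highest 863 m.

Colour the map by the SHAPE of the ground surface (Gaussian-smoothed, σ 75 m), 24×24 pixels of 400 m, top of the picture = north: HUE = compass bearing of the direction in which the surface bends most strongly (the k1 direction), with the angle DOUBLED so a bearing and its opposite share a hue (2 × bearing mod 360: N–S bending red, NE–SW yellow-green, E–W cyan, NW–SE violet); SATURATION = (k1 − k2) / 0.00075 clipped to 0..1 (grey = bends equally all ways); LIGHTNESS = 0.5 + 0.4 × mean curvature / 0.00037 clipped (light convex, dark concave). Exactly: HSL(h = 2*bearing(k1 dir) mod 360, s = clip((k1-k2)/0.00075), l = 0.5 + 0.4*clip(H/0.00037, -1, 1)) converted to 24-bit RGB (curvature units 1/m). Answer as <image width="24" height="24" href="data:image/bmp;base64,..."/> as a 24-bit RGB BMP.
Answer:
<image width="24" height="24" href="data:image/bmp;base64,Qk32BgAAAAAAADYAAAAoAAAAGAAAABgAAAABABgAAAAAAMAGAAATCwAAEwsAAAAAAAAAAAAA479fZGotCj5SrcGUwauRiHGDj411Q0Z6Tz51srFqtblvdXlsbXhwl6F9hZaAWFOHWkV84MJscYw6F0R5v6qcsIZ9i3pkendcwJKi1H+RC1pRK4hw1494kIZuhpZ7Ojt5Szx/rbuXtrKcfIWndomtiaWlmHZ6WUpwXUJy2MOJidGPBVGFd6mwwpfJx4PPoH63jmiA5GZ3yaU9ADYtwpN0vpuYfI+LQTZ6Q3ecksWpsqGmfIilfGSYoVVpomdYaUh4TEp8x+aqn8qRGzNrPolpb4VkpXWcvJa1dVKDvG6M8t7ZCb3VD46b0Zumq2iHR0JxSquAWZZZpodWkHJUaVNalFVur5B4U06HXJGoyOWXrIlMNEFSQmhRU3RIXXpOrbFmTFCSk83L3+zkpIDmEChljVdT1kpzlF1VSI9BTmpHf5Vfm3Fza198YWWHvJ6QVmOWbKCjyLGIxFteTXBxQWxqb2JHbXUqeJYiXIh5ZN4/rsEbWgcFOycTIU8lp1ON15Crn1tYcG0sP3gXam03h39EQ25RtbNoXpqhapmjpYqdzn+isnOONT9nfDhpuK5uWp9qhINpx7BCcyIXfyEor6pSIXwqC1ovtlCI8jSh6TJFhechFGNbsqhmO4ptdr1fTqRpUHtneV9RrTUz318zSCpHRHVurMyRXnyaeoSdu3eut1nHjaPSuJzYzY66JYhcCz86uyrM9r3Z8fbVAEqVpYjIYrGyV65bilw9QjMbUUkehYJAyqGTbF/IWbLTosa1WluzfYuwgVa4vKHHhYmygFCx4ZLF032bDUQ/CTZE46aj//DMDTRaM3CqyGJhY2FHpixlr1pwVtK5TLnRn7ewf4u3cpm1i6ifYlmcb2YpRF8riqVRol9dU1p+kW2o76jVtnPZADBCO8uH/+DMRlLUBClX3Vpzcm6oN0is2NPAdM6yNnmkkKmfe3qXfniNjYhvbmBylGtGTrM8LXYxhHI+XIxEP4RqoHWI3aLEGCHBHJOW/PbP7r/aBwBGx3WLybeeMUWZyseRuMh1KXeAapF4hW99iHmCknqHdGqLjpfRrajNUkW2foeumLKfPouPVo2ApqWAhkKoOjp72v+l1Vg0HAIxpbZpy8GRQzaCvaBu4854Kn9ySXV2fHd0fYF3hnl3fHeDdpSAoWpoY2WObJOarpySXWWUUI2MhmFiaixTnYs43f/CVxNsShhcjcpotY9MWStGvbVK5u+tPKK8L1F8dHl9gH96f316f398f2twoWxjioxkXXlWmpRSi41XSnRrYj53oxuVyfu0jfKMKwEyiz98p8FwjC9SXFirq+zN2fLfXkPMNCyDb3KAf35+f39/fn9+bGJSlIddonxhd3NcinxVqaREO10yGTA4XDKi8//MThFAVQxVcciQZmy6gYzW0vn40Pn0wKDSvxvBcD+RdXGDf36AgH5+gH58dH1gjYhfnHhYkY5lZIWIt4F3jVljIVVVEllZ//bMDgxLKJrVl9fMUYjHl+HQlt+kmKpVfCU7jixZi1p+gXeAf31/gXp8g3x5bnbEiHrGp57KpZjFana6nY6+uojMWkK9Fzlm/f/MNDTFGa6TXpdZT3tRq6omlIQAMC0GTkAkeF1Tg2xigYdqdYB8hHeCh318Z2qGhWWAnYZbo41dbZ6UZmybr3Szlz/IRV/X3PTXmJPTOVrFZ22Hamh3pkON/l9ot7EhEDwSQVInf4c+WK9VXoeOdHeLhYaUYWOCd1aevICeq7SIX5VhUm9vZIZ+WG+3fMXa2OG8qFuIdEOAhmqFcm6DQWOR4H7n/8ziekPDJ7WsYvDFYMDNU1aMcISCeoh2YnNzSHF0o3Z0yJWRpm9+Z09bXJNFPIRJUYMsw64nl0g6alpYbHxyeH+EVXiDN2h47sfL3dP4yt7/bVjoeihQbWBFb35feYBpaFg+UnA5OYA6pbR1tm6smnq7m83LYzOdsmU1fpInhYMvZnc7U3Y8UoJQYHd9QneGhdxn5upVRRwYSgAUo0wIUHkdQnAkVmcyXox8a7KQR7SZW6p2aniSkbido2aoZBN+1YmSwIqltGOEoIRQZZ4+HpgyN4NxToyDr6VM/10LUSAZNQqt9dbnx5e0VIqCXFM+jZm7faOOWJ95W457Ynt4p4hObzozLyVMxceMt5GzpZPGsqHbzrfbi8m+H2qHUnZ4ZVN+5YCS16BwADZM03qf8bHDrFnBgl61lHuitJuqg6+tU4GSV1h6nmODrWW2ME6unMONmp2Jf51+gXWNu5+RzMWjIS6MVmOKRlh3sGNh9efVABdgQ06N27Sis4/VjIrd"/>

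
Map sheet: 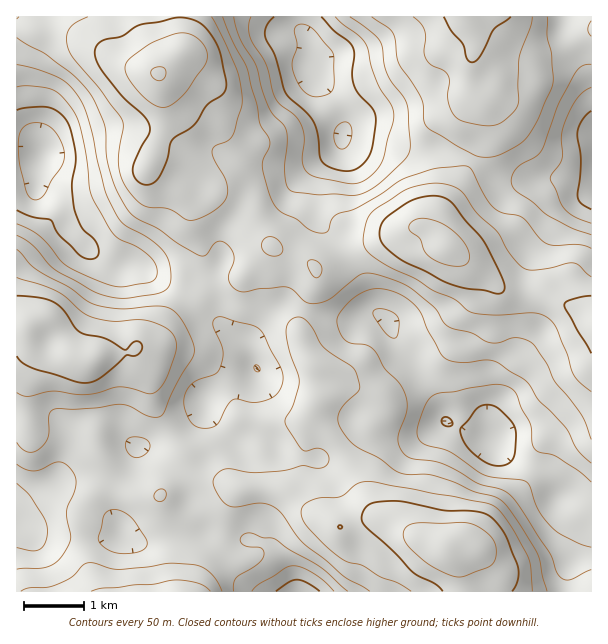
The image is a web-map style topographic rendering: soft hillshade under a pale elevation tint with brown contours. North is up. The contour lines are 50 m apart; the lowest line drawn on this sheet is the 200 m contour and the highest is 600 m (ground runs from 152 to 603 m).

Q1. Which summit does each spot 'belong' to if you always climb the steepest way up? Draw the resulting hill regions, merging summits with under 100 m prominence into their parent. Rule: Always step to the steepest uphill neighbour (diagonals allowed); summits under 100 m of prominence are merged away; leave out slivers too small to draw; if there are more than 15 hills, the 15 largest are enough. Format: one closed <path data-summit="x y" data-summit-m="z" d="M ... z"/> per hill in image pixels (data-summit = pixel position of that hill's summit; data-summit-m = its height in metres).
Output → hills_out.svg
<path data-summit="158 74" data-summit-m="603" d="M299 16l-283 1 0 126 14 2 13 8-6 23 0 9 2 3 12 6 11 12 4 7 1 17 35 29 20 7 18 2 16 10 29 12 24 26 33 24 6 8 4-12 12-16 9-10 11-6 6 0 30 12 21 4 12 0 23-8-4-6-12-31-20-33-22-23 0-30 2-16 22-29 2-27-10-19-24-29 2-24-12-19z"/><path data-summit="447 548" data-summit-m="596" d="M290 304l-6 0-11 6-9 10-16 22 10 27 0 8-8 18-3 27-5 13-6 3-6-4-24-23 8 20 0 9-8 16-16 17-4 9 7 31 7 12 7 7 12 4 14 4 18 0 19 6 13 17 13 29 270 0 2-23 21-45 1-8-15-12-17-6-10-19-8-10-21-7-16-10-14-12-42-18-15-38-14-18-3-7-19-21-8-17-5-5-11-3-19 7-12 0-21-4z"/><path data-summit="446 248" data-summit-m="572" d="M353 136l-11 1 0 7-4 6-18 23-2 16 0 30 22 23 24 42 9 25 15 12 8 17 19 21 3 7 14 18 15 38 30 12 12 6 18 16 33 13 8 10 10 19 17 6 16 12 1-333-11 1-15-4-60 1-12-5-27-18-36-8-23 0-21-8z"/><path data-summit="89 360" data-summit-m="546" d="M24 144l-8 0 0 371 29-19 14 0 28 15 23 7 7 6 1-2-8-13 0-17 4-7 14-14 8-22 25-9 27-14 14-15 4-13 40-22 9-6 1-4-9-21-38-29-24-26-17-6-28-16-29-4-16-10-18-14-10-10-1-17-4-7-11-12-12-6-2-3 0-9 6-23-4-3z"/><path data-summit="465 17" data-summit-m="527" d="M564 16l-264 0 0 10 12 19-2 24 20 23 13 21 1 15-2 8 45 6 21 8 23 0 36 8 27 18 12 5 60-1 22 4 4-2 0-93-9-23-18-28z"/><path data-summit="179 591" data-summit-m="493" d="M17 518l0 74 278-1-3-10-14-26-8-9-7-4-12-2-26-2-19-8-20 0-36 12-13 0-11-4-4-4-12 4-59-2-16-4z"/>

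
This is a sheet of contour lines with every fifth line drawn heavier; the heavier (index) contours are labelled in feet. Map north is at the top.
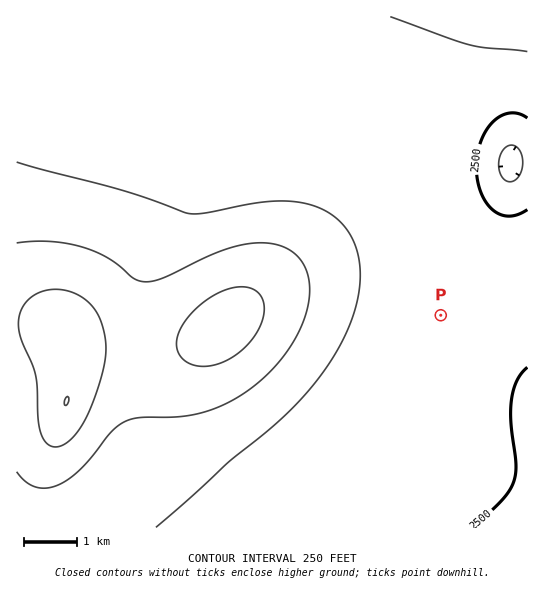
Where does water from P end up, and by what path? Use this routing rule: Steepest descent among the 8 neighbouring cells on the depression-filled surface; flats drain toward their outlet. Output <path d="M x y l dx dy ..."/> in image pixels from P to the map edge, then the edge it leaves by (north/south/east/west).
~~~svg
<path d="M441 315l52 52 4 0 6 4 24 24"/>
exit: east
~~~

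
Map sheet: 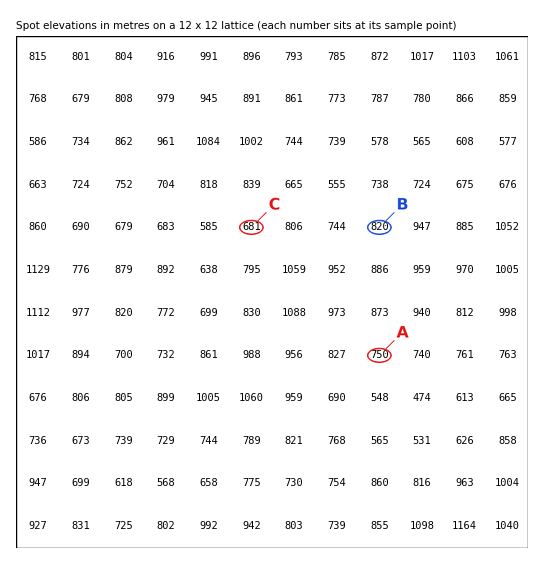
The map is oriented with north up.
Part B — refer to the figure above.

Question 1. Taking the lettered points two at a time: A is higher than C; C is lower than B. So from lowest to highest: C A B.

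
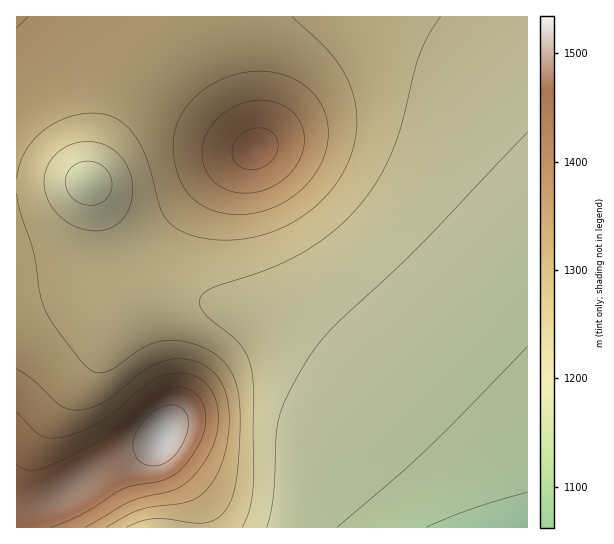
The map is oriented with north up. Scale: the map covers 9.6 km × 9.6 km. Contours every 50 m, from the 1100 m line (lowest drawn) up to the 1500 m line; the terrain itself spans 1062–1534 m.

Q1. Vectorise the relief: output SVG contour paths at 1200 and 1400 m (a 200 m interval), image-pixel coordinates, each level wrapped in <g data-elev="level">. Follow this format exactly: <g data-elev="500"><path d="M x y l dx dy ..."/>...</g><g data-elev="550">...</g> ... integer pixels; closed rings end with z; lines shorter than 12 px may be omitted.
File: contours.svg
<g data-elev="1200"><path d="M267 527l6-30 3-59 3-21 10-24 21-37 23-29 84-78 110-117"/><path d="M85 205l-8-4-7-6-4-8-1-8 3-8 6-6 8-3 9-1 8 3 8 6 4 8 1 9-3 9-6 6-9 3z"/></g><g data-elev="1400"><path d="M85 527l44-25 12-4 33-8 10-5 9-8 16-22 8-21 1-23-2-10-4-10-9-10-10-6-14-2-13 2-20 10-32 28-13 9-24 11-20 5-10 0-8-4-22-22"/><path d="M238 193l17-1 18-6 14-10 11-14 6-16-1-16-6-14-13-10-9-4-10-2-12 1-11 2-11 5-9 7-8 7-6 9-4 10-2 10 1 11 3 9 5 8 7 6 9 5z"/></g>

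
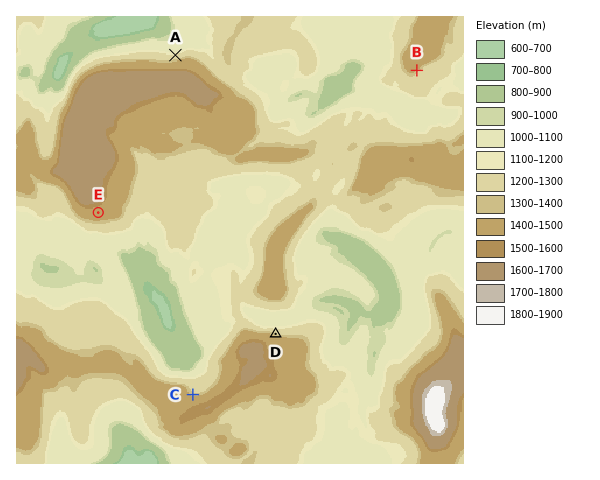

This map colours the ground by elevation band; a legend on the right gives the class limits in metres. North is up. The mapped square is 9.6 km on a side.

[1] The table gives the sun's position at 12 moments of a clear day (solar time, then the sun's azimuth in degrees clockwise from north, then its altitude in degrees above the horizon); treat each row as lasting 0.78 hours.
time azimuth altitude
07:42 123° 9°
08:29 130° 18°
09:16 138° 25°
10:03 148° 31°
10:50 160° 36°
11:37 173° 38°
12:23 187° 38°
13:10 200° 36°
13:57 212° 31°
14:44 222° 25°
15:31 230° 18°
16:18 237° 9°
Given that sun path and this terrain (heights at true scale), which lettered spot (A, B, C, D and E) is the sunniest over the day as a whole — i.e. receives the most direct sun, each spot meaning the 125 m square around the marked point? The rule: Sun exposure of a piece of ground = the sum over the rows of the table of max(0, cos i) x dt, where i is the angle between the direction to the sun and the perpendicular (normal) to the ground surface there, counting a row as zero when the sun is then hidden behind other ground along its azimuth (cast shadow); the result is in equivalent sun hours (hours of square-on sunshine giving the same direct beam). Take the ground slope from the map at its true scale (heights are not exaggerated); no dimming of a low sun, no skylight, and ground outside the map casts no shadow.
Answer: B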